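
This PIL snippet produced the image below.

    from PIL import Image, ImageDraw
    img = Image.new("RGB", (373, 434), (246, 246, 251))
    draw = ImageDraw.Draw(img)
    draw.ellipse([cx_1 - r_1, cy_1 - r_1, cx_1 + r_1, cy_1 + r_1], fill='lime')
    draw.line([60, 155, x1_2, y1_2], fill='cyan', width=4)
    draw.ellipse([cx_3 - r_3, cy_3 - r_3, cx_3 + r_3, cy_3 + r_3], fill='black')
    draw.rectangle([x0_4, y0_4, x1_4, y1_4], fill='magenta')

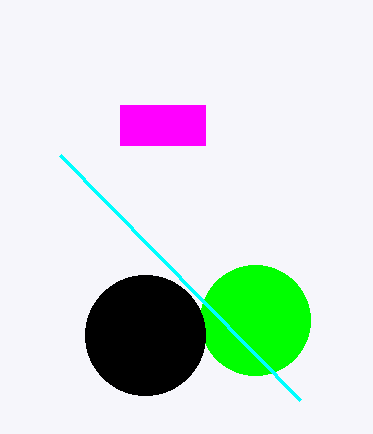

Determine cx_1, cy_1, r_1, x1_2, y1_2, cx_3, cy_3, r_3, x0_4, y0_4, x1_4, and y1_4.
cx_1 = 255; cy_1 = 320; r_1 = 55; x1_2 = 300; y1_2 = 400; cx_3 = 145; cy_3 = 335; r_3 = 60; x0_4 = 120; y0_4 = 105; x1_4 = 205; y1_4 = 145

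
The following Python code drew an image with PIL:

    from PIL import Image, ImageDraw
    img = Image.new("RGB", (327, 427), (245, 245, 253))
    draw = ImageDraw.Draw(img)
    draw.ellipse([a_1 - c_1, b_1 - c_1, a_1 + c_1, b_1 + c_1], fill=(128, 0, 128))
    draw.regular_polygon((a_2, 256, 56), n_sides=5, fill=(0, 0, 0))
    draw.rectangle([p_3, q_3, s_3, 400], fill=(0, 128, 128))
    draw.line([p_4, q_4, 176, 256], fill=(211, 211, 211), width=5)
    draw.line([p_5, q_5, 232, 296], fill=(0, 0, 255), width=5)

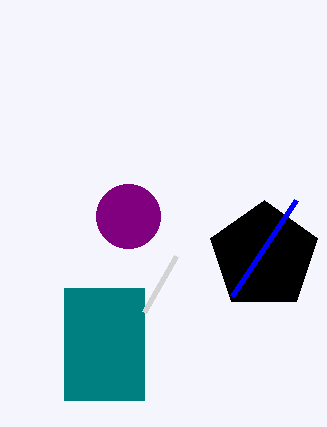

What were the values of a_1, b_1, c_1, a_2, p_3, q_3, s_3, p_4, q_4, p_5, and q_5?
a_1 = 128
b_1 = 216
c_1 = 32
a_2 = 264
p_3 = 64
q_3 = 288
s_3 = 144
p_4 = 144
q_4 = 312
p_5 = 296
q_5 = 200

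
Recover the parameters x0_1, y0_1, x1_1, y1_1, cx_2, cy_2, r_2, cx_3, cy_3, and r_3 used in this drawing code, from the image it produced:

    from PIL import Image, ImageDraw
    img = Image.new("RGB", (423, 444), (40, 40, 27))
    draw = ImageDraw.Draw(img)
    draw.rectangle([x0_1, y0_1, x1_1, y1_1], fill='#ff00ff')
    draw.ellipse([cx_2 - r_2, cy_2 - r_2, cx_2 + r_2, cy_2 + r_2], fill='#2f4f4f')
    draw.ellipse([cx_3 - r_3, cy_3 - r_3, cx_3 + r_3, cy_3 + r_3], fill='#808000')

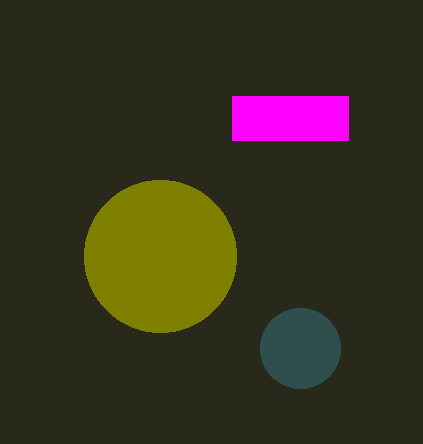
x0_1 = 232, y0_1 = 96, x1_1 = 348, y1_1 = 140, cx_2 = 300, cy_2 = 348, r_2 = 40, cx_3 = 160, cy_3 = 256, r_3 = 76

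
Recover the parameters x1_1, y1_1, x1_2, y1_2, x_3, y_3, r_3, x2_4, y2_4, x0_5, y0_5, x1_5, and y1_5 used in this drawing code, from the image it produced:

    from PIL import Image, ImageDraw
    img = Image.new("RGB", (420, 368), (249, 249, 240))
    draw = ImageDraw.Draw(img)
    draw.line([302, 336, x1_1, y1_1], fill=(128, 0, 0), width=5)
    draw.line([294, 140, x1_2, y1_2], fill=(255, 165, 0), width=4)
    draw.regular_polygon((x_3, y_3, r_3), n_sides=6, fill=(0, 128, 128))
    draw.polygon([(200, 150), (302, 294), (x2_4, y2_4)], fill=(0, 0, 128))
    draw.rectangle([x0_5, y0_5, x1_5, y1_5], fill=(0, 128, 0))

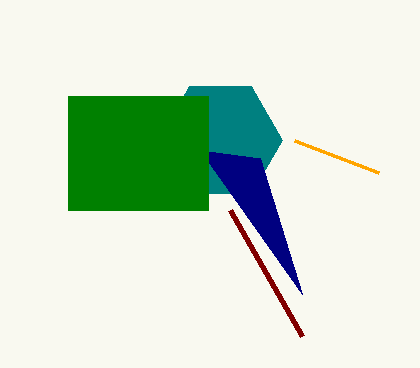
x1_1 = 230
y1_1 = 210
x1_2 = 378
y1_2 = 172
x_3 = 220
y_3 = 140
r_3 = 62
x2_4 = 260
y2_4 = 158
x0_5 = 68
y0_5 = 96
x1_5 = 208
y1_5 = 210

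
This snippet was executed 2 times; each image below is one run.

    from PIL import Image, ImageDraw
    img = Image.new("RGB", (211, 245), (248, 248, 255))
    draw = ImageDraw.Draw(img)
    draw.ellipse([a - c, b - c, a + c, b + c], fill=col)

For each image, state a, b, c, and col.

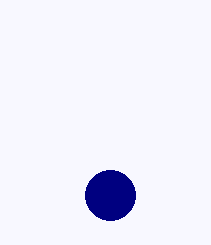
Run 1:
a = 110
b = 195
c = 25
col = 'navy'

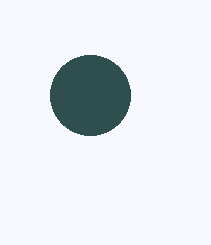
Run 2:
a = 90
b = 95
c = 40
col = 'darkslategray'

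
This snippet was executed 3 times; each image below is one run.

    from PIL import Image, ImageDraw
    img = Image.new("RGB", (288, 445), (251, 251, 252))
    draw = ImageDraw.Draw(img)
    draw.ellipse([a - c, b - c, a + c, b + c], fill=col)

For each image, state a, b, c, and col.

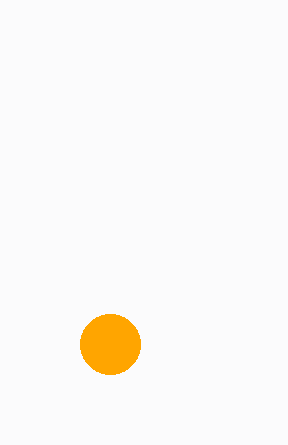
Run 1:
a = 110; b = 344; c = 30; col = 'orange'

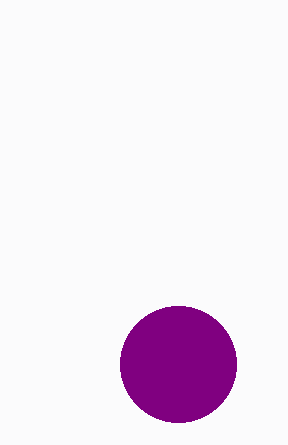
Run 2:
a = 178; b = 364; c = 58; col = 'purple'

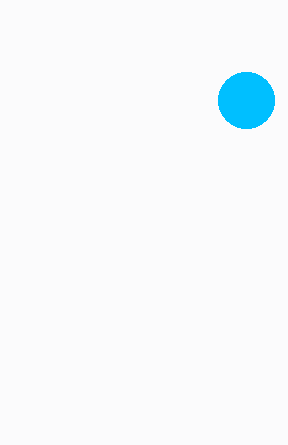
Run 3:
a = 246; b = 100; c = 28; col = 'deepskyblue'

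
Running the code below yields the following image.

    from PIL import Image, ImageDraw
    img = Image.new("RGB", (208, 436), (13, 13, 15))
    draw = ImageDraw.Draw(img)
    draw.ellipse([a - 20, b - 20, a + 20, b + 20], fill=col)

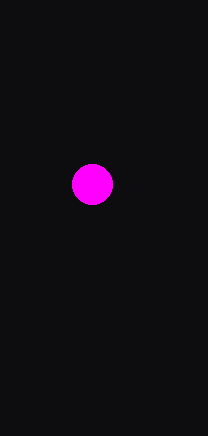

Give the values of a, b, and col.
a = 92, b = 184, col = 'magenta'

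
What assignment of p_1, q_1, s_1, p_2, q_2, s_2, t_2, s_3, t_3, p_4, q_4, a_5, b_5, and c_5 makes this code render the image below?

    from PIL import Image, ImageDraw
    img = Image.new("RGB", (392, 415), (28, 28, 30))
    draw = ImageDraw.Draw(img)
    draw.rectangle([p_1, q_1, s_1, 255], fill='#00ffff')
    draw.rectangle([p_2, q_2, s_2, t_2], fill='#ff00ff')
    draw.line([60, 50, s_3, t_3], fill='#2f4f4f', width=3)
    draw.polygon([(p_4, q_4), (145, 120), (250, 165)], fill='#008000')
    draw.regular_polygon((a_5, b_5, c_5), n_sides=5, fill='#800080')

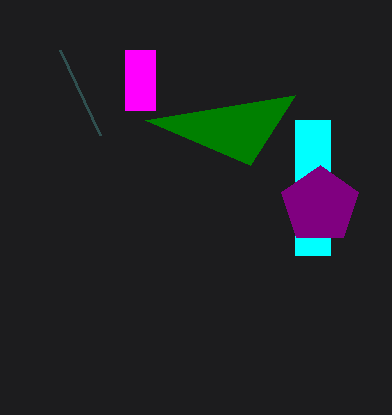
p_1 = 295
q_1 = 120
s_1 = 330
p_2 = 125
q_2 = 50
s_2 = 155
t_2 = 110
s_3 = 100
t_3 = 135
p_4 = 295
q_4 = 95
a_5 = 320
b_5 = 205
c_5 = 40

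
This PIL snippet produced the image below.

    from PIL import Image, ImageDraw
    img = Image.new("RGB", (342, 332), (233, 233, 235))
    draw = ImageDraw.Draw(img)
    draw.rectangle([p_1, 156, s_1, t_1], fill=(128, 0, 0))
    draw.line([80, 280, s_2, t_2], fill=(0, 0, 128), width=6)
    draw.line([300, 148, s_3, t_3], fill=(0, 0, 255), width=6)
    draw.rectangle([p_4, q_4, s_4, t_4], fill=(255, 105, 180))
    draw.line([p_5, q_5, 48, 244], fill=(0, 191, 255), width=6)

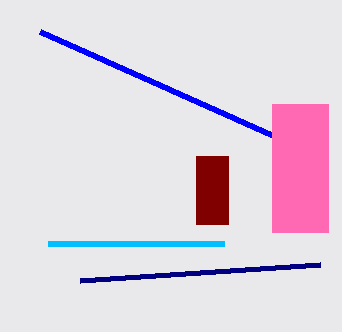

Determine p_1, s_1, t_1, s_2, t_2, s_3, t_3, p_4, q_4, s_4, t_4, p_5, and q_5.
p_1 = 196
s_1 = 228
t_1 = 224
s_2 = 320
t_2 = 264
s_3 = 40
t_3 = 32
p_4 = 272
q_4 = 104
s_4 = 328
t_4 = 232
p_5 = 224
q_5 = 244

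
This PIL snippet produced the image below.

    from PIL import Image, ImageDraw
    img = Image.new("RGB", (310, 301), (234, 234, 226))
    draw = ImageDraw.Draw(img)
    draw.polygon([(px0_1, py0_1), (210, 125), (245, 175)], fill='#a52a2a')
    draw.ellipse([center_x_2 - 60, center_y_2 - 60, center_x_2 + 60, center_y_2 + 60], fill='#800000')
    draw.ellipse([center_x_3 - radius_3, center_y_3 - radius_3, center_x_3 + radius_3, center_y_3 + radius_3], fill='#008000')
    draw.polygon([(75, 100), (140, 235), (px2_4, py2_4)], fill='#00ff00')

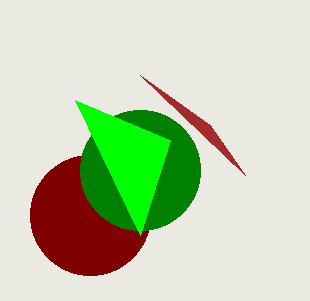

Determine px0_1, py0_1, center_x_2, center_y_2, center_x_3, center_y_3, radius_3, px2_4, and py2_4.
px0_1 = 140, py0_1 = 75, center_x_2 = 90, center_y_2 = 215, center_x_3 = 140, center_y_3 = 170, radius_3 = 60, px2_4 = 170, py2_4 = 140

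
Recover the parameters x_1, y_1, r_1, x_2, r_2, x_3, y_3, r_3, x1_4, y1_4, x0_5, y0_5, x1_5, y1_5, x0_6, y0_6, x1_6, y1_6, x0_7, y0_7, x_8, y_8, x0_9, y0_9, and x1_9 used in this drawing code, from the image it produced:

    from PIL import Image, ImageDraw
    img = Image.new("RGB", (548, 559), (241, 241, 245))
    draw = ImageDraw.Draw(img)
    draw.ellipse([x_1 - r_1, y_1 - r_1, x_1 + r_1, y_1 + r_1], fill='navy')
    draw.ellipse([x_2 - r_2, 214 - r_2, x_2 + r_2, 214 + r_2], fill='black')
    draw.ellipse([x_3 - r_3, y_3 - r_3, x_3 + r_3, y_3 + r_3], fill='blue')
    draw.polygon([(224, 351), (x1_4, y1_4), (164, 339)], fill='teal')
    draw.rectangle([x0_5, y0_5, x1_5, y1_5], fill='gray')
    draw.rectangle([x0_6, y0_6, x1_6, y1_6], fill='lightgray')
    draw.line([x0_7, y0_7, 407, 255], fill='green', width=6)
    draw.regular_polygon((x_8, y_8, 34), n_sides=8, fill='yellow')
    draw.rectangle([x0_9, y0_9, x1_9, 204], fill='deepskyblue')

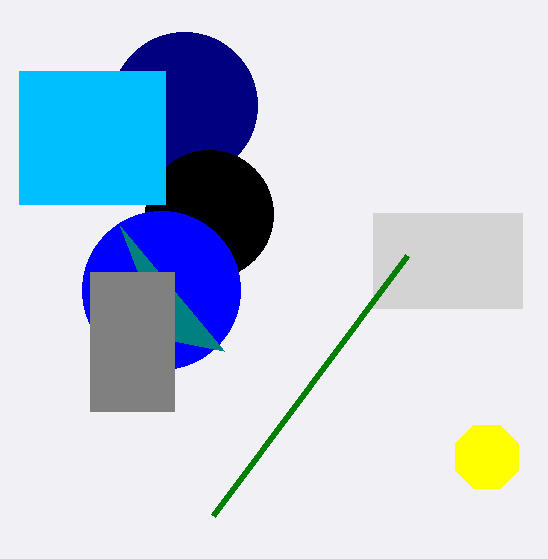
x_1 = 184
y_1 = 105
r_1 = 73
x_2 = 209
r_2 = 64
x_3 = 161
y_3 = 290
r_3 = 79
x1_4 = 120
y1_4 = 226
x0_5 = 90
y0_5 = 272
x1_5 = 174
y1_5 = 411
x0_6 = 373
y0_6 = 213
x1_6 = 522
y1_6 = 308
x0_7 = 213
y0_7 = 515
x_8 = 487
y_8 = 457
x0_9 = 19
y0_9 = 71
x1_9 = 165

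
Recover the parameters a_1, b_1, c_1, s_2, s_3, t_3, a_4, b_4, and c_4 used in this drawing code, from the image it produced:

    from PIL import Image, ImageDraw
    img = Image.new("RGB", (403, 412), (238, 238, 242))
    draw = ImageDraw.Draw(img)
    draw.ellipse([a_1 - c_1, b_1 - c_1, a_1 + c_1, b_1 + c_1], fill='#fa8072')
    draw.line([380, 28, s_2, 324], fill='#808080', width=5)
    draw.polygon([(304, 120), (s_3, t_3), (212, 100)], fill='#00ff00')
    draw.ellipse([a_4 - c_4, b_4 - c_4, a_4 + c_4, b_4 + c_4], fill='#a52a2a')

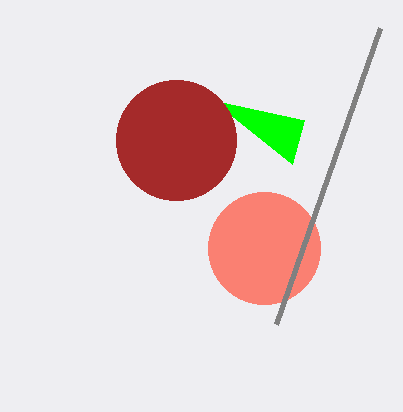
a_1 = 264; b_1 = 248; c_1 = 56; s_2 = 276; s_3 = 292; t_3 = 164; a_4 = 176; b_4 = 140; c_4 = 60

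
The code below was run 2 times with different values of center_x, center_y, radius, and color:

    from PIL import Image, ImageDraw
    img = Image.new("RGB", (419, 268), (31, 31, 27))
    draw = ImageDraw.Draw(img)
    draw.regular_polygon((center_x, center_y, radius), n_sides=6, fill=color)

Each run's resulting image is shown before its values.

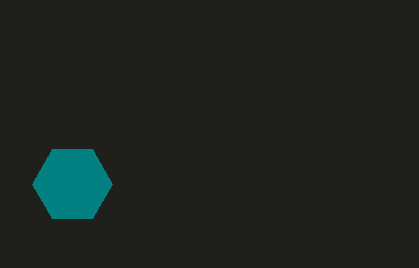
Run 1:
center_x = 72, center_y = 184, radius = 40, color = 'teal'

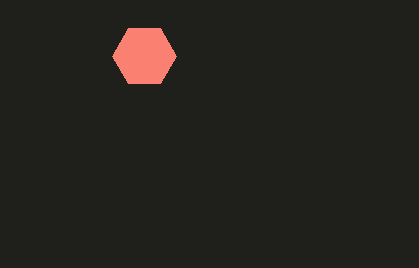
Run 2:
center_x = 144
center_y = 56
radius = 32
color = 'salmon'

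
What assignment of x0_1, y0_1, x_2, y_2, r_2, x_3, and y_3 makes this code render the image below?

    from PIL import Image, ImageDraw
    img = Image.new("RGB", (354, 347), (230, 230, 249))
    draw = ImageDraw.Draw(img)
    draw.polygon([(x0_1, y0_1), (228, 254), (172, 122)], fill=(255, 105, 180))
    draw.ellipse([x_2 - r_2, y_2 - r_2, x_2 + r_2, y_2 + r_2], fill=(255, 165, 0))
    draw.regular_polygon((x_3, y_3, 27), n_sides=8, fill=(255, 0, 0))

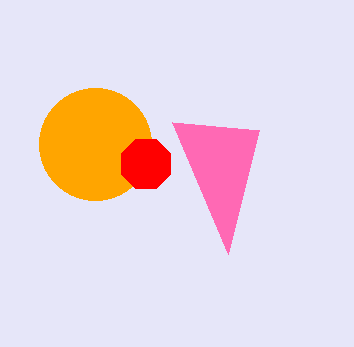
x0_1 = 259, y0_1 = 130, x_2 = 95, y_2 = 144, r_2 = 56, x_3 = 146, y_3 = 164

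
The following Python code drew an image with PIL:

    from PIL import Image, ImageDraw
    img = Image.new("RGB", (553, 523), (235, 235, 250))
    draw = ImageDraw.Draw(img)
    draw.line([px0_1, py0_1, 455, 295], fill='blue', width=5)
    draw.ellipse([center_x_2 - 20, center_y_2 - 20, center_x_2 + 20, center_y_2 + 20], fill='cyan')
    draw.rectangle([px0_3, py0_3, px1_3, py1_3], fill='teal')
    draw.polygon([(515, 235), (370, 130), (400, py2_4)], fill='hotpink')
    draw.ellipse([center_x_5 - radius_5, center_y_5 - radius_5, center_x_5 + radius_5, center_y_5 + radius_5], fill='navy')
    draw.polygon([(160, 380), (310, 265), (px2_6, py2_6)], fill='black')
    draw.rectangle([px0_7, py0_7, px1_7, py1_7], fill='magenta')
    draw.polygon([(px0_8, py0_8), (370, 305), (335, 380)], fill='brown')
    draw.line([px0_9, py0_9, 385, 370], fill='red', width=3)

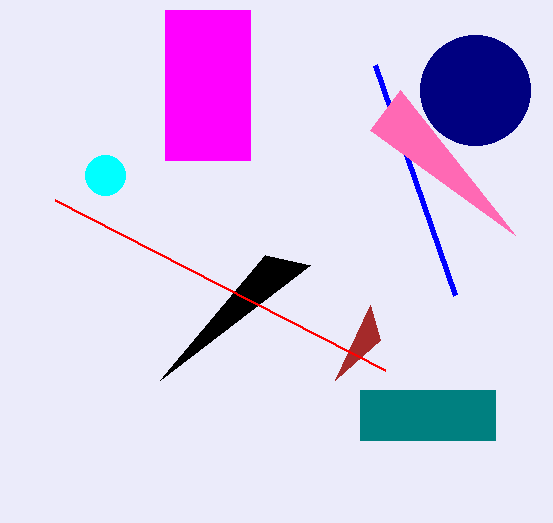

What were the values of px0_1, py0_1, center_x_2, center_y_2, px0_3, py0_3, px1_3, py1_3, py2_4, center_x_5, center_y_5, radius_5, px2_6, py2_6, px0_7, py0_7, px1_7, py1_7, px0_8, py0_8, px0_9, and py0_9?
px0_1 = 375; py0_1 = 65; center_x_2 = 105; center_y_2 = 175; px0_3 = 360; py0_3 = 390; px1_3 = 495; py1_3 = 440; py2_4 = 90; center_x_5 = 475; center_y_5 = 90; radius_5 = 55; px2_6 = 265; py2_6 = 255; px0_7 = 165; py0_7 = 10; px1_7 = 250; py1_7 = 160; px0_8 = 380; py0_8 = 340; px0_9 = 55; py0_9 = 200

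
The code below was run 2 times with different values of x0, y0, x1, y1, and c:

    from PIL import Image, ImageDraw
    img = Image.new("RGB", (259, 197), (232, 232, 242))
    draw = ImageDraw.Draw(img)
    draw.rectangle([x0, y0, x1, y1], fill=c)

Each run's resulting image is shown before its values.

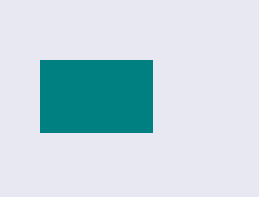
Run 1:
x0 = 40, y0 = 60, x1 = 152, y1 = 132, c = 'teal'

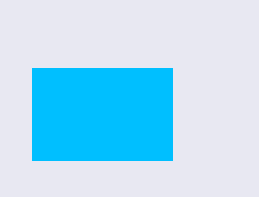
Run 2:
x0 = 32
y0 = 68
x1 = 172
y1 = 160
c = 'deepskyblue'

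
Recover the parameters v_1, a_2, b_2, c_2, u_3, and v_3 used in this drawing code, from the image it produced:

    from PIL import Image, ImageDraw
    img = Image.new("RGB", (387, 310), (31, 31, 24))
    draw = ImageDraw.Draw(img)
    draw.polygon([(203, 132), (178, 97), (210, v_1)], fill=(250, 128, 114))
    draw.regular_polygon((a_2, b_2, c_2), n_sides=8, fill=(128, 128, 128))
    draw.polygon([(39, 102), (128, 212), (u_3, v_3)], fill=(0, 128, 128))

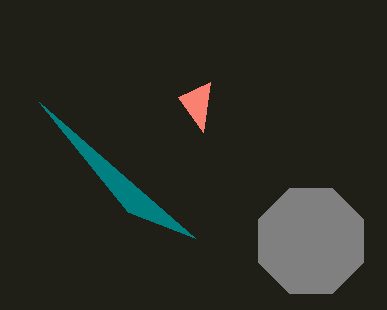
v_1 = 82; a_2 = 311; b_2 = 241; c_2 = 57; u_3 = 195; v_3 = 238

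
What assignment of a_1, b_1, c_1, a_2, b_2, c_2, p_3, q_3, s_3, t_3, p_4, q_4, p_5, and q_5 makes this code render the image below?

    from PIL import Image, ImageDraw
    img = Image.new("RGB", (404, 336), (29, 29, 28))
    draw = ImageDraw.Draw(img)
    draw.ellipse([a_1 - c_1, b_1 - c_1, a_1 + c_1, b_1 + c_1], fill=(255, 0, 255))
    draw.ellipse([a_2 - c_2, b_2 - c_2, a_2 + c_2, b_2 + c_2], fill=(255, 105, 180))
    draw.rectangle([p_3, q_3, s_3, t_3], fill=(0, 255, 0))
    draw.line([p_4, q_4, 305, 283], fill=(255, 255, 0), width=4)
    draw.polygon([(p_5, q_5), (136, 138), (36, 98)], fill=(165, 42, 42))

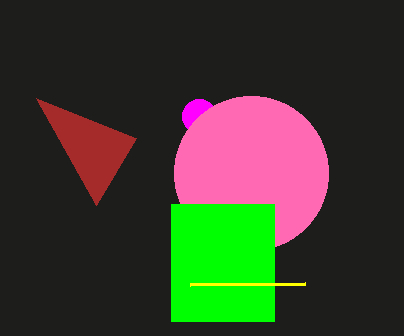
a_1 = 199
b_1 = 116
c_1 = 17
a_2 = 251
b_2 = 173
c_2 = 77
p_3 = 171
q_3 = 204
s_3 = 274
t_3 = 321
p_4 = 190
q_4 = 284
p_5 = 96
q_5 = 205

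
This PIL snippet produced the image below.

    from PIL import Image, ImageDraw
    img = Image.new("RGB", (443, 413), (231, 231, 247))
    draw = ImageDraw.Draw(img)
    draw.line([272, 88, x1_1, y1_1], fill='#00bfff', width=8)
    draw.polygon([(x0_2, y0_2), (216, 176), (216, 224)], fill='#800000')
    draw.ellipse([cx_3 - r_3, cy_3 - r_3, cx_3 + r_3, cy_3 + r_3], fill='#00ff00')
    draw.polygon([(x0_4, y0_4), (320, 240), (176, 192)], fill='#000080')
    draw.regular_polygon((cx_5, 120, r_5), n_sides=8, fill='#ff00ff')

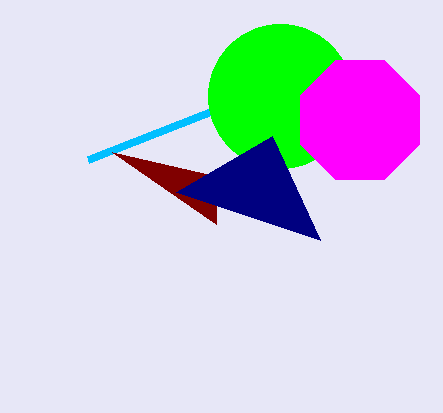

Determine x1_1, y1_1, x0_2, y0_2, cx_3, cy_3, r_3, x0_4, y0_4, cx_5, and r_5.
x1_1 = 88; y1_1 = 160; x0_2 = 112; y0_2 = 152; cx_3 = 280; cy_3 = 96; r_3 = 72; x0_4 = 272; y0_4 = 136; cx_5 = 360; r_5 = 64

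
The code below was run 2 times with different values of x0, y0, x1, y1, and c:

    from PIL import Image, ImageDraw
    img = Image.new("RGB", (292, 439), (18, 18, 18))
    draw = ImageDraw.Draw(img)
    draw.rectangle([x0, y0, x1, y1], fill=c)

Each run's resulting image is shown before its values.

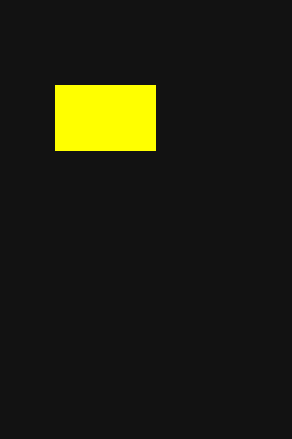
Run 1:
x0 = 55, y0 = 85, x1 = 155, y1 = 150, c = 'yellow'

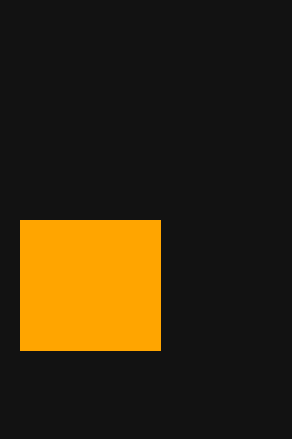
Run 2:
x0 = 20, y0 = 220, x1 = 160, y1 = 350, c = 'orange'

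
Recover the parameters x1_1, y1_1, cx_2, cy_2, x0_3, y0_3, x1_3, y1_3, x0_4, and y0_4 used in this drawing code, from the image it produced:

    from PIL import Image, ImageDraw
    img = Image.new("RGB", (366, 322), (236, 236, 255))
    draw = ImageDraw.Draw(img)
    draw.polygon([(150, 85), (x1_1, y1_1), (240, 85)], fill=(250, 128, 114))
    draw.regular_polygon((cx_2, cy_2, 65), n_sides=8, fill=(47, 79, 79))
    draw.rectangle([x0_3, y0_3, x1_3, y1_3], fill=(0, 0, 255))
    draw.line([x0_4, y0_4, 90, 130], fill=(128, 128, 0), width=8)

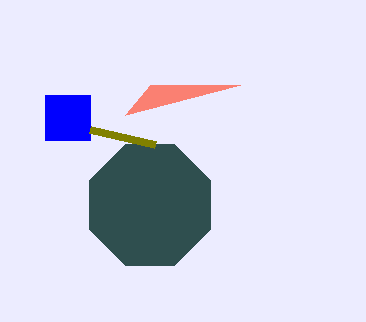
x1_1 = 125
y1_1 = 115
cx_2 = 150
cy_2 = 205
x0_3 = 45
y0_3 = 95
x1_3 = 90
y1_3 = 140
x0_4 = 155
y0_4 = 145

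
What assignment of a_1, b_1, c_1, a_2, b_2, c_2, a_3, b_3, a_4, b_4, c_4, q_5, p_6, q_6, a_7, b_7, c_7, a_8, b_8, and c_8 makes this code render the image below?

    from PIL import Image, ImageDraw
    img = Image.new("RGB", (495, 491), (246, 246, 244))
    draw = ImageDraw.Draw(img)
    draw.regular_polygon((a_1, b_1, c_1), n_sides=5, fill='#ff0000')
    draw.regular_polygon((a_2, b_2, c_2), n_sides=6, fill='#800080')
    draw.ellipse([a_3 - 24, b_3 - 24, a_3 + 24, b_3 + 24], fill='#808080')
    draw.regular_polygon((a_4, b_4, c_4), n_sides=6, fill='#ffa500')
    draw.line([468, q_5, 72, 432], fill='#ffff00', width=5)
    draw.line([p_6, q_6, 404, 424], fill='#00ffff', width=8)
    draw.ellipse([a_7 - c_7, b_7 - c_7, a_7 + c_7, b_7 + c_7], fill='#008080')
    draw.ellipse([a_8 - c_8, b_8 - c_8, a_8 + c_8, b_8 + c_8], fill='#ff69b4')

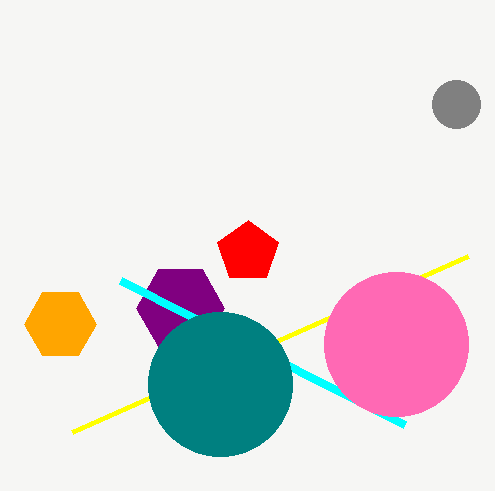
a_1 = 248; b_1 = 252; c_1 = 32; a_2 = 180; b_2 = 308; c_2 = 44; a_3 = 456; b_3 = 104; a_4 = 60; b_4 = 324; c_4 = 36; q_5 = 256; p_6 = 120; q_6 = 280; a_7 = 220; b_7 = 384; c_7 = 72; a_8 = 396; b_8 = 344; c_8 = 72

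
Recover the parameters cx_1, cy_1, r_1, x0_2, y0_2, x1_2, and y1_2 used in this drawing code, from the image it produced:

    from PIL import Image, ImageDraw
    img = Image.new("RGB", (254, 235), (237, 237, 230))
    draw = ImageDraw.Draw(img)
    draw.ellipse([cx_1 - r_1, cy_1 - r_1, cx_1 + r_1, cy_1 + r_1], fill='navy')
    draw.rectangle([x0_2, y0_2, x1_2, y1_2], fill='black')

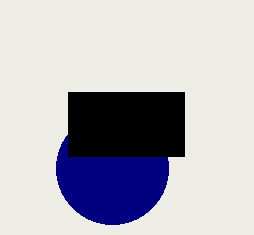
cx_1 = 112; cy_1 = 168; r_1 = 56; x0_2 = 68; y0_2 = 92; x1_2 = 184; y1_2 = 156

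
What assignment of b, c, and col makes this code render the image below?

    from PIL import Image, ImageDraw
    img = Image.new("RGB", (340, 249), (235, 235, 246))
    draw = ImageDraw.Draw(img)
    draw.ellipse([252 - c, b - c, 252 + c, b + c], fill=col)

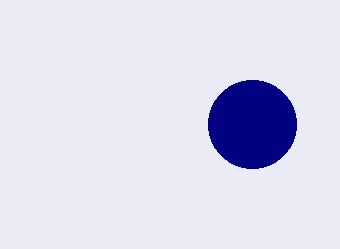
b = 124
c = 44
col = 'navy'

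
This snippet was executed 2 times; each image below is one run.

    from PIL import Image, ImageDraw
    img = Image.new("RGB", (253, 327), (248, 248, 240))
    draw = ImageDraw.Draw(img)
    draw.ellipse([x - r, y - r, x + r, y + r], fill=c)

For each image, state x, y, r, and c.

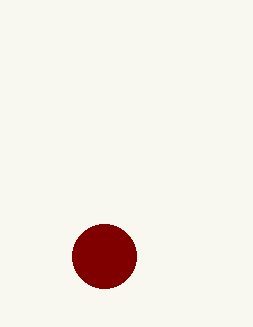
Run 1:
x = 104; y = 256; r = 32; c = 'maroon'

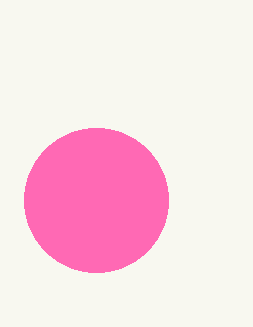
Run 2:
x = 96; y = 200; r = 72; c = 'hotpink'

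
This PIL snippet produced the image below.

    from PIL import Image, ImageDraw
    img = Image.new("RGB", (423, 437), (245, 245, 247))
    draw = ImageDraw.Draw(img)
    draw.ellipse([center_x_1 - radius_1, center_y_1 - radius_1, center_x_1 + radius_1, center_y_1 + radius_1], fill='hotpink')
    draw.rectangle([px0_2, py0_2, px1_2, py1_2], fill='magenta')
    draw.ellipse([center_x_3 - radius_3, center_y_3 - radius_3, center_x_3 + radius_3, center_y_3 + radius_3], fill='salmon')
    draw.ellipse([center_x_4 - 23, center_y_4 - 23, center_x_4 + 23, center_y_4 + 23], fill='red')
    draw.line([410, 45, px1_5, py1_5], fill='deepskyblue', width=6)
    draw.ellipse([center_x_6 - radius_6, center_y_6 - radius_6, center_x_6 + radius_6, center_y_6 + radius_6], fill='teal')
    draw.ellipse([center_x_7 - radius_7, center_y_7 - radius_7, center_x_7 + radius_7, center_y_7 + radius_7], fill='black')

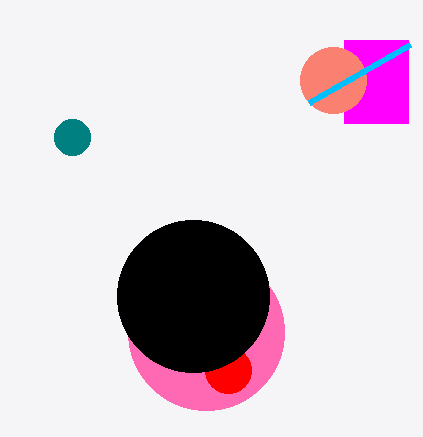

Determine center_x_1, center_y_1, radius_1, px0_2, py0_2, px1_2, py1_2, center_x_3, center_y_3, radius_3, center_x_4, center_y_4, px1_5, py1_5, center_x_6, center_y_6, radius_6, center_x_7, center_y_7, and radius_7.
center_x_1 = 206; center_y_1 = 332; radius_1 = 78; px0_2 = 344; py0_2 = 40; px1_2 = 408; py1_2 = 123; center_x_3 = 333; center_y_3 = 80; radius_3 = 33; center_x_4 = 228; center_y_4 = 370; px1_5 = 309; py1_5 = 103; center_x_6 = 72; center_y_6 = 137; radius_6 = 18; center_x_7 = 193; center_y_7 = 296; radius_7 = 76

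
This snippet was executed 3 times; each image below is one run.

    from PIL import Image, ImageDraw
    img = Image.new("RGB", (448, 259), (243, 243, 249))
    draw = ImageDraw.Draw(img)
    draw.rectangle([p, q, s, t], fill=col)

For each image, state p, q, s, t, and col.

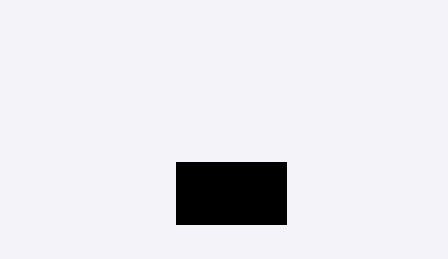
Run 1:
p = 176
q = 162
s = 286
t = 224
col = 'black'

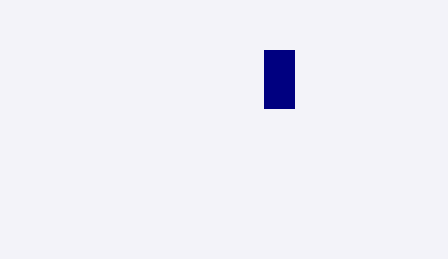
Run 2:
p = 264; q = 50; s = 294; t = 108; col = 'navy'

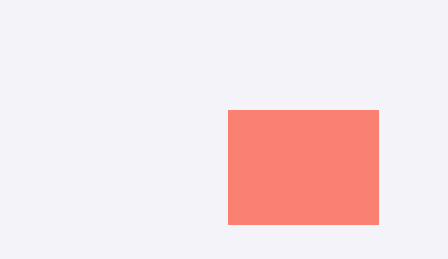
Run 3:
p = 228; q = 110; s = 378; t = 224; col = 'salmon'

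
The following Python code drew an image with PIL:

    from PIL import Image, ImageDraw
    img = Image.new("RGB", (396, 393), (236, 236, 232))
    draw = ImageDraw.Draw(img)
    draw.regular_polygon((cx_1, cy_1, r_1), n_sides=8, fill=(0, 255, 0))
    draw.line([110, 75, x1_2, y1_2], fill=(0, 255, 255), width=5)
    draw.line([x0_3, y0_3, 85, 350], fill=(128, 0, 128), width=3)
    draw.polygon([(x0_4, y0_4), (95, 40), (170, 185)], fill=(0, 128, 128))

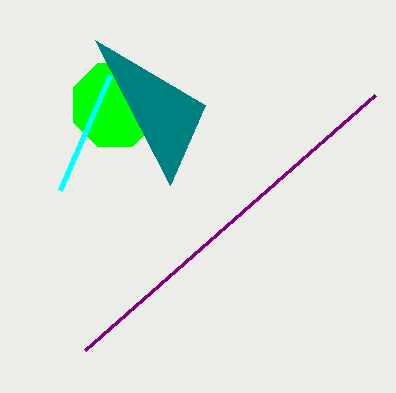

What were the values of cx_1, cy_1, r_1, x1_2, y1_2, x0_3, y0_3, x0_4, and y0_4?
cx_1 = 115
cy_1 = 105
r_1 = 45
x1_2 = 60
y1_2 = 190
x0_3 = 375
y0_3 = 95
x0_4 = 205
y0_4 = 105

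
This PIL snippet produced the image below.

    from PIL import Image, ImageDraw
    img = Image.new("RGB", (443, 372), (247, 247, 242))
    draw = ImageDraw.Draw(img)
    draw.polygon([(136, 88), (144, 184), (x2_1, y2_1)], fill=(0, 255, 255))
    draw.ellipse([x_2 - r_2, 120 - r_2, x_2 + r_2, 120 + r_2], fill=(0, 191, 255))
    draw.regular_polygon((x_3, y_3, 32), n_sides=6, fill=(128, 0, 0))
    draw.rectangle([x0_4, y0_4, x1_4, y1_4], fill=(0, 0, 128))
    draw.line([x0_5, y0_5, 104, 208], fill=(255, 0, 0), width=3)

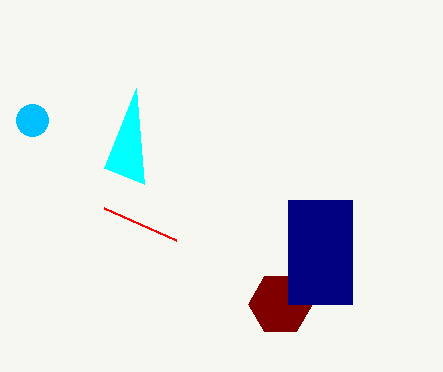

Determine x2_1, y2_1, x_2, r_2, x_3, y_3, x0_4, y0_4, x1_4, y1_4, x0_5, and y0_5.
x2_1 = 104, y2_1 = 168, x_2 = 32, r_2 = 16, x_3 = 280, y_3 = 304, x0_4 = 288, y0_4 = 200, x1_4 = 352, y1_4 = 304, x0_5 = 176, y0_5 = 240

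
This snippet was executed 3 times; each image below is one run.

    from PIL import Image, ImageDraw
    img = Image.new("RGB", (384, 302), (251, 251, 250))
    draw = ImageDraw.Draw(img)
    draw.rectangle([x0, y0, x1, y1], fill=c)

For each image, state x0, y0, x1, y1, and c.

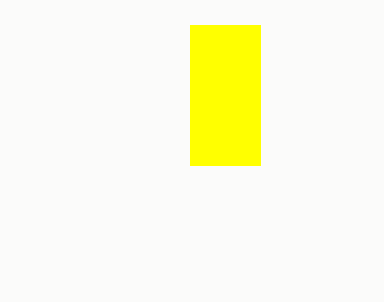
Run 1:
x0 = 190, y0 = 25, x1 = 260, y1 = 165, c = 'yellow'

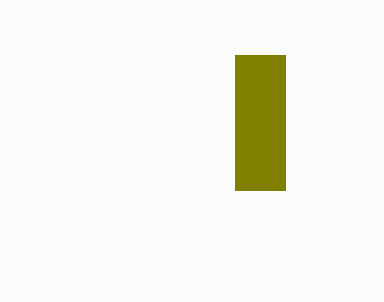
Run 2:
x0 = 235; y0 = 55; x1 = 285; y1 = 190; c = 'olive'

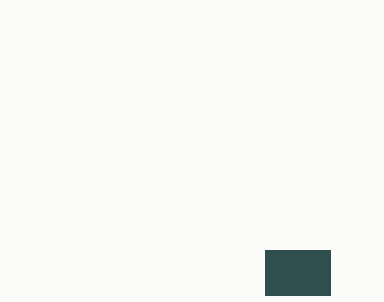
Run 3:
x0 = 265
y0 = 250
x1 = 330
y1 = 295
c = 'darkslategray'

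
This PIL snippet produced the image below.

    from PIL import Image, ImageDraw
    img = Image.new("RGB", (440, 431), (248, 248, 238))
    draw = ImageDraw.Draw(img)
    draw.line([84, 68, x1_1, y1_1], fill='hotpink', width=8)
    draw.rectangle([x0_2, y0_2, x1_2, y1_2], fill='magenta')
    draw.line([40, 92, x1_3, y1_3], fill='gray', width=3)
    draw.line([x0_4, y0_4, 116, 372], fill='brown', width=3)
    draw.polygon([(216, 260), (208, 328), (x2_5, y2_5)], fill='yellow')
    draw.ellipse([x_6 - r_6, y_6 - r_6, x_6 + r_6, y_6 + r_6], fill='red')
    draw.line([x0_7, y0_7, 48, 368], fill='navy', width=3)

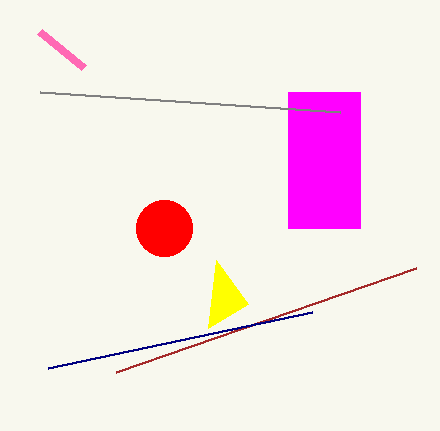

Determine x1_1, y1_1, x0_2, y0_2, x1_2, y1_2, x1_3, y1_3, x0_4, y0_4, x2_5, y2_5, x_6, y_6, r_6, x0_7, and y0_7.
x1_1 = 40
y1_1 = 32
x0_2 = 288
y0_2 = 92
x1_2 = 360
y1_2 = 228
x1_3 = 340
y1_3 = 112
x0_4 = 416
y0_4 = 268
x2_5 = 248
y2_5 = 304
x_6 = 164
y_6 = 228
r_6 = 28
x0_7 = 312
y0_7 = 312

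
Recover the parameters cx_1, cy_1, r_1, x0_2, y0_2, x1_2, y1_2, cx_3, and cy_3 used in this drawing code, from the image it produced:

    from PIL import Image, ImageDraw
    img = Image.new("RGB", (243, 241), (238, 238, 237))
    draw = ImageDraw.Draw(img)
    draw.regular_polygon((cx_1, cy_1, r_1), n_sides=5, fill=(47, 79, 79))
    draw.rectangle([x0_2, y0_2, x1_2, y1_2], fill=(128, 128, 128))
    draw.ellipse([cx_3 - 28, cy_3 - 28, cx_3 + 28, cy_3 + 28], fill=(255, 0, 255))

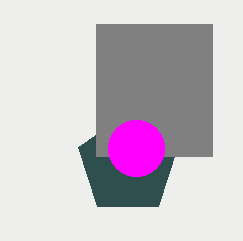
cx_1 = 128
cy_1 = 164
r_1 = 52
x0_2 = 96
y0_2 = 24
x1_2 = 212
y1_2 = 156
cx_3 = 136
cy_3 = 148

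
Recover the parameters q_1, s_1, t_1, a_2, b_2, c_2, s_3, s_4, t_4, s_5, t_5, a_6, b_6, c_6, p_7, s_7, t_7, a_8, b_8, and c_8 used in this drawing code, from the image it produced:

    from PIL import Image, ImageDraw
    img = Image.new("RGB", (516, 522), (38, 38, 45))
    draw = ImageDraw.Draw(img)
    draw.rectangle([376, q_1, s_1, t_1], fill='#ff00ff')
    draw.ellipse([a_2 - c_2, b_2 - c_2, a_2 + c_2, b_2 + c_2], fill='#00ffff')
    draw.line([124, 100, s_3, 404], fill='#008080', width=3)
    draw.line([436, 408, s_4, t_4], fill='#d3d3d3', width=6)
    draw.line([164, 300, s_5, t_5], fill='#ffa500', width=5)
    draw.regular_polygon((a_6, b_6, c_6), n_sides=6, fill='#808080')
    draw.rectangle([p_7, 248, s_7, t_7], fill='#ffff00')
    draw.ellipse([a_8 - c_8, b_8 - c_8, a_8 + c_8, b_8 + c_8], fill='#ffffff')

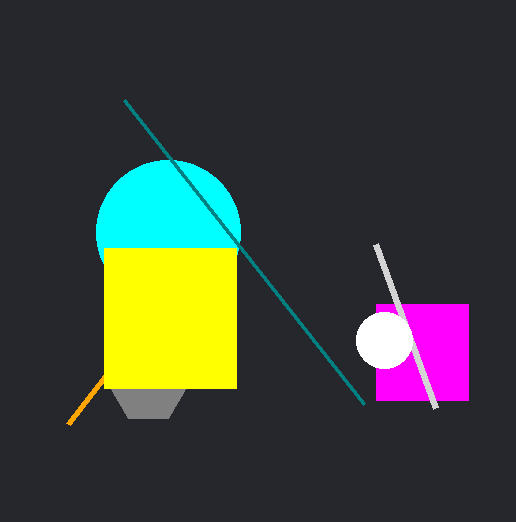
q_1 = 304; s_1 = 468; t_1 = 400; a_2 = 168; b_2 = 232; c_2 = 72; s_3 = 364; s_4 = 376; t_4 = 244; s_5 = 68; t_5 = 424; a_6 = 148; b_6 = 384; c_6 = 40; p_7 = 104; s_7 = 236; t_7 = 388; a_8 = 384; b_8 = 340; c_8 = 28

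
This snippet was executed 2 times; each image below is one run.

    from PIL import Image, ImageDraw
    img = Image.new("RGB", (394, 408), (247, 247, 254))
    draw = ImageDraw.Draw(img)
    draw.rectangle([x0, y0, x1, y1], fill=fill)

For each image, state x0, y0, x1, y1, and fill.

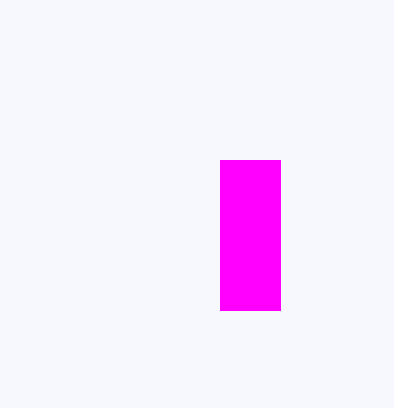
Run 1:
x0 = 220, y0 = 160, x1 = 280, y1 = 310, fill = 'magenta'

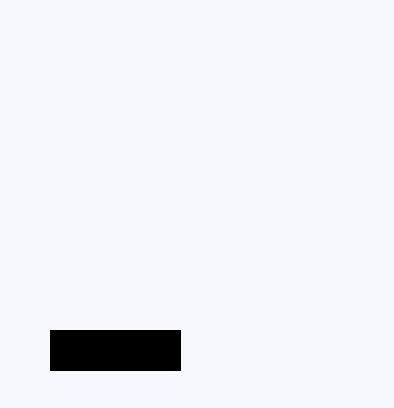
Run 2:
x0 = 50; y0 = 330; x1 = 180; y1 = 370; fill = 'black'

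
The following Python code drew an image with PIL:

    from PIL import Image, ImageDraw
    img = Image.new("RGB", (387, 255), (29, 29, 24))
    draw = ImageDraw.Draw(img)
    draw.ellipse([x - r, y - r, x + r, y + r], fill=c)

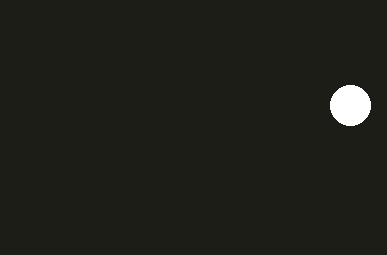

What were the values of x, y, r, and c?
x = 350; y = 105; r = 20; c = 'white'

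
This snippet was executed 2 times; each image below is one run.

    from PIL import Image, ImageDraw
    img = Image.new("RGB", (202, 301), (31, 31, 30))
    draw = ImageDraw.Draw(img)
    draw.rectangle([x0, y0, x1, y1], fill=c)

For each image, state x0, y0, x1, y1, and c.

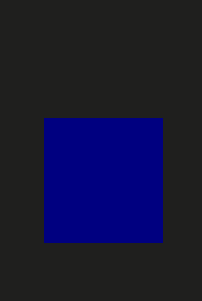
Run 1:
x0 = 44; y0 = 118; x1 = 162; y1 = 242; c = 'navy'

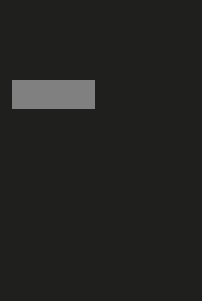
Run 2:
x0 = 12; y0 = 80; x1 = 94; y1 = 108; c = 'gray'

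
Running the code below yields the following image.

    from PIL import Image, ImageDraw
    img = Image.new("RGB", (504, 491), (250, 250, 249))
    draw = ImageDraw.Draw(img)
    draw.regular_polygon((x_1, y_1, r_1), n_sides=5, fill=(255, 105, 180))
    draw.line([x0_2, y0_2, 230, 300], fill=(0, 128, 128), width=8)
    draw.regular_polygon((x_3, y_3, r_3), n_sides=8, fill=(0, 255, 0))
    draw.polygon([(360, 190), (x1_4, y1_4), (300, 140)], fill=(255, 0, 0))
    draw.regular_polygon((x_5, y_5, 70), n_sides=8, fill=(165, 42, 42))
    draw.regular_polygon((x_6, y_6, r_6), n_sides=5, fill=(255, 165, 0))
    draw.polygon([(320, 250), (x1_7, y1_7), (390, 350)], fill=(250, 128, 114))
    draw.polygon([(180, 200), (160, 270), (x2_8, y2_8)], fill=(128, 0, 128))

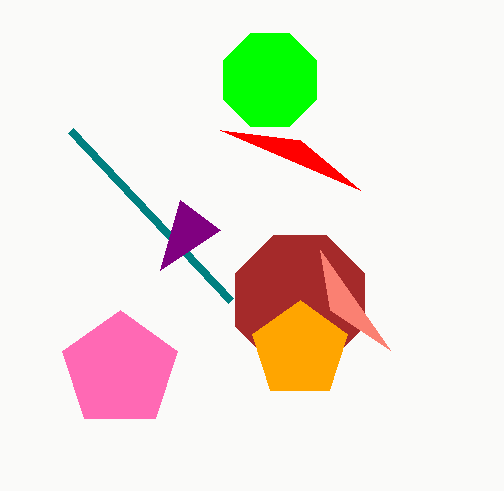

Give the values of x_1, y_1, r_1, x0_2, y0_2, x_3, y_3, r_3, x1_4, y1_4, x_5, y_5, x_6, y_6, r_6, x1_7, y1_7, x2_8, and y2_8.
x_1 = 120, y_1 = 370, r_1 = 60, x0_2 = 70, y0_2 = 130, x_3 = 270, y_3 = 80, r_3 = 50, x1_4 = 220, y1_4 = 130, x_5 = 300, y_5 = 300, x_6 = 300, y_6 = 350, r_6 = 50, x1_7 = 330, y1_7 = 310, x2_8 = 220, y2_8 = 230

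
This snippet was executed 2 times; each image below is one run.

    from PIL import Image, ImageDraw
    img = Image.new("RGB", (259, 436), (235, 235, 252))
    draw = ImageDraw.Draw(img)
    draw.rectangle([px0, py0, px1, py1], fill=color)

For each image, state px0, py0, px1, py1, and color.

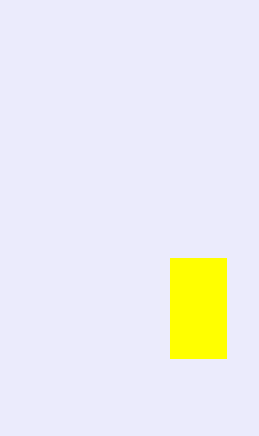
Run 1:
px0 = 170; py0 = 258; px1 = 226; py1 = 358; color = 'yellow'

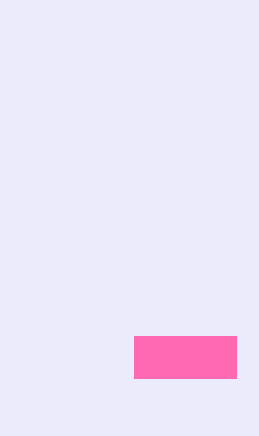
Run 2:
px0 = 134
py0 = 336
px1 = 236
py1 = 378
color = 'hotpink'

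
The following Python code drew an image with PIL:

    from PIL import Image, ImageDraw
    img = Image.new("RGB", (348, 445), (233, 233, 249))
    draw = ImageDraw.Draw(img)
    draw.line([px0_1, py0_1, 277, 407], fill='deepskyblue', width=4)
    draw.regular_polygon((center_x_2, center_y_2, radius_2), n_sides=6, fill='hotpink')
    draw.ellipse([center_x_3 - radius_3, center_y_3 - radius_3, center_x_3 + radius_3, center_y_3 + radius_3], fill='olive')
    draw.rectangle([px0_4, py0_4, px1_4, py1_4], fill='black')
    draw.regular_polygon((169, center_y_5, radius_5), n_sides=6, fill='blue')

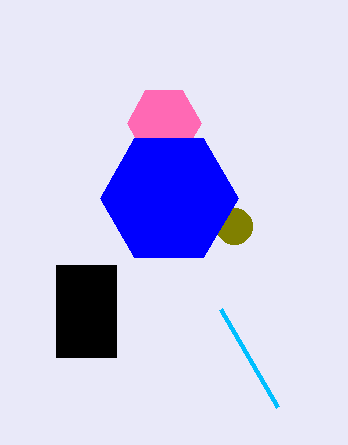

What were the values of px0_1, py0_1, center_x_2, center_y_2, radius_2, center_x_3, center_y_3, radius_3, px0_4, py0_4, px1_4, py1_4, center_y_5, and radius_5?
px0_1 = 220
py0_1 = 309
center_x_2 = 164
center_y_2 = 123
radius_2 = 37
center_x_3 = 234
center_y_3 = 226
radius_3 = 18
px0_4 = 56
py0_4 = 265
px1_4 = 116
py1_4 = 357
center_y_5 = 198
radius_5 = 69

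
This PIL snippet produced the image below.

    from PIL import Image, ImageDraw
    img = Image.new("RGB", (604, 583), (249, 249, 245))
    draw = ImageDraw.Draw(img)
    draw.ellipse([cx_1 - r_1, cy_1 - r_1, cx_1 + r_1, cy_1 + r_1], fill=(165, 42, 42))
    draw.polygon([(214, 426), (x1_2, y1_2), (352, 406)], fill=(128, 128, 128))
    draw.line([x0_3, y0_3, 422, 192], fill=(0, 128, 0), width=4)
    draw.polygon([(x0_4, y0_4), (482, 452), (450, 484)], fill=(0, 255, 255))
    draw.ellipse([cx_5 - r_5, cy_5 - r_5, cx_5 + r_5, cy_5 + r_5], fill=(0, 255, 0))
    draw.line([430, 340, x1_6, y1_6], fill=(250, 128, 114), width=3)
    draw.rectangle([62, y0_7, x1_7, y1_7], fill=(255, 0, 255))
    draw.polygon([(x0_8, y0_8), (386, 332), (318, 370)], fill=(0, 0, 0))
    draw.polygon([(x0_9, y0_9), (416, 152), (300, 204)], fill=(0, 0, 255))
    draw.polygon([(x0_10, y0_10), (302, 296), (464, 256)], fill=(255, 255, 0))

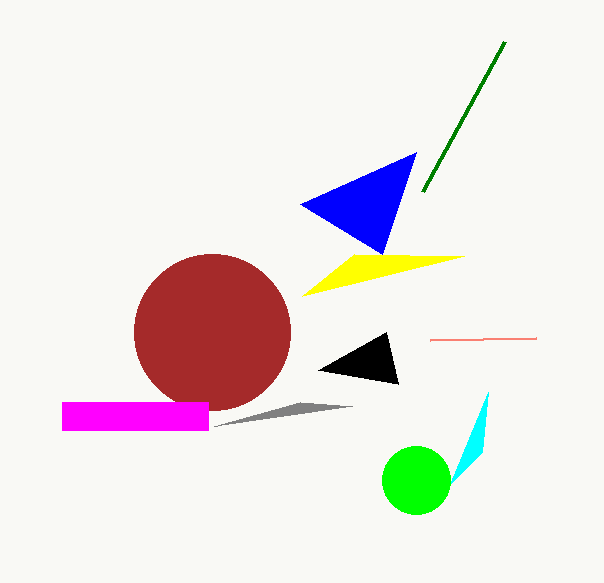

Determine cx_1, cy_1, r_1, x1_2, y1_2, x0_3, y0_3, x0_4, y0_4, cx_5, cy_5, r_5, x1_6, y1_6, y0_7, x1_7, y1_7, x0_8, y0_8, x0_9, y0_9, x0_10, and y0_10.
cx_1 = 212
cy_1 = 332
r_1 = 78
x1_2 = 300
y1_2 = 402
x0_3 = 504
y0_3 = 42
x0_4 = 488
y0_4 = 392
cx_5 = 416
cy_5 = 480
r_5 = 34
x1_6 = 536
y1_6 = 338
y0_7 = 402
x1_7 = 208
y1_7 = 430
x0_8 = 398
y0_8 = 384
x0_9 = 382
y0_9 = 254
x0_10 = 354
y0_10 = 254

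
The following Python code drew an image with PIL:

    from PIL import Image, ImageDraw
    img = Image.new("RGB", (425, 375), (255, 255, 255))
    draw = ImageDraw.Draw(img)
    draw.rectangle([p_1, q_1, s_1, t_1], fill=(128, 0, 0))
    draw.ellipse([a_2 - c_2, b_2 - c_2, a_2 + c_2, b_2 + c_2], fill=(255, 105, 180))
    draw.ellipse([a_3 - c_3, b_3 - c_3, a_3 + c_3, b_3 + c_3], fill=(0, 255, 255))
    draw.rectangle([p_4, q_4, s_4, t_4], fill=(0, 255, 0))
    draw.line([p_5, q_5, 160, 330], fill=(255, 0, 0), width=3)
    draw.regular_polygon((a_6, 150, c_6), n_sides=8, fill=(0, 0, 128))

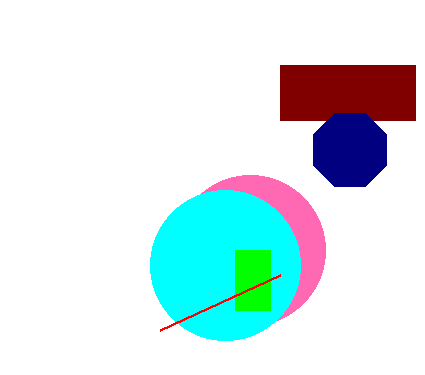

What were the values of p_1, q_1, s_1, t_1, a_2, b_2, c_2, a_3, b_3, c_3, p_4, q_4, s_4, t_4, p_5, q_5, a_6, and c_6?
p_1 = 280
q_1 = 65
s_1 = 415
t_1 = 120
a_2 = 250
b_2 = 250
c_2 = 75
a_3 = 225
b_3 = 265
c_3 = 75
p_4 = 235
q_4 = 250
s_4 = 270
t_4 = 310
p_5 = 280
q_5 = 275
a_6 = 350
c_6 = 40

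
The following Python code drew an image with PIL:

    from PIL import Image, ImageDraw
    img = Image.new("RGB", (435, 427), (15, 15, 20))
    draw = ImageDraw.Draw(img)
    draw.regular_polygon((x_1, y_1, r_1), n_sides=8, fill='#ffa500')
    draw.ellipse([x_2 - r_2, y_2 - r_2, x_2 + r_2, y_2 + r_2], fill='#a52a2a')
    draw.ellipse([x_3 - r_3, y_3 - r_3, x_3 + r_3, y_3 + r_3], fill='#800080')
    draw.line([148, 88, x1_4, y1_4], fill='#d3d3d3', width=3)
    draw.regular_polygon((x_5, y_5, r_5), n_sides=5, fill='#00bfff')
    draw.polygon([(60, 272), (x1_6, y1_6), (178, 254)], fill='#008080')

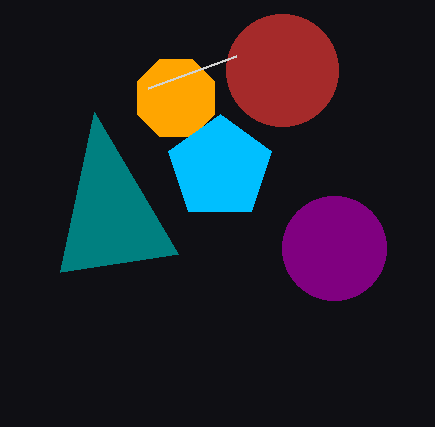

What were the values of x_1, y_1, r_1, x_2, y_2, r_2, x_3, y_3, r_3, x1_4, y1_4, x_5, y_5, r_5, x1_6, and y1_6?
x_1 = 176; y_1 = 98; r_1 = 42; x_2 = 282; y_2 = 70; r_2 = 56; x_3 = 334; y_3 = 248; r_3 = 52; x1_4 = 236; y1_4 = 56; x_5 = 220; y_5 = 168; r_5 = 54; x1_6 = 94; y1_6 = 112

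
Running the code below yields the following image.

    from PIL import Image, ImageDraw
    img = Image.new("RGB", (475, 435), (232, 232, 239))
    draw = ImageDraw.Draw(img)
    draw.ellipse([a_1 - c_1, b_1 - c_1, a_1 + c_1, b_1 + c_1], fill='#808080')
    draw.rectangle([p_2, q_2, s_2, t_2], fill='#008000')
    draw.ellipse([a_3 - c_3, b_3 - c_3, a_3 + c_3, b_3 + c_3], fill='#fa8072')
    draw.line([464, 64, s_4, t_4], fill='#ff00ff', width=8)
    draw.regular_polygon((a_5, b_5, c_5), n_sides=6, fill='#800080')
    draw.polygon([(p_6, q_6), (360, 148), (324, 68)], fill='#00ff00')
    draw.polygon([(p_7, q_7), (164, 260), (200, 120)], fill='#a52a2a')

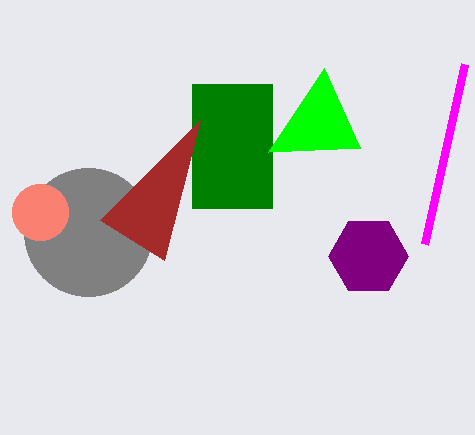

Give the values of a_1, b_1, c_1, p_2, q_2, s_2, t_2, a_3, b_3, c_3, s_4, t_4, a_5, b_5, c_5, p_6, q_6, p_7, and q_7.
a_1 = 88
b_1 = 232
c_1 = 64
p_2 = 192
q_2 = 84
s_2 = 272
t_2 = 208
a_3 = 40
b_3 = 212
c_3 = 28
s_4 = 424
t_4 = 244
a_5 = 368
b_5 = 256
c_5 = 40
p_6 = 268
q_6 = 152
p_7 = 100
q_7 = 220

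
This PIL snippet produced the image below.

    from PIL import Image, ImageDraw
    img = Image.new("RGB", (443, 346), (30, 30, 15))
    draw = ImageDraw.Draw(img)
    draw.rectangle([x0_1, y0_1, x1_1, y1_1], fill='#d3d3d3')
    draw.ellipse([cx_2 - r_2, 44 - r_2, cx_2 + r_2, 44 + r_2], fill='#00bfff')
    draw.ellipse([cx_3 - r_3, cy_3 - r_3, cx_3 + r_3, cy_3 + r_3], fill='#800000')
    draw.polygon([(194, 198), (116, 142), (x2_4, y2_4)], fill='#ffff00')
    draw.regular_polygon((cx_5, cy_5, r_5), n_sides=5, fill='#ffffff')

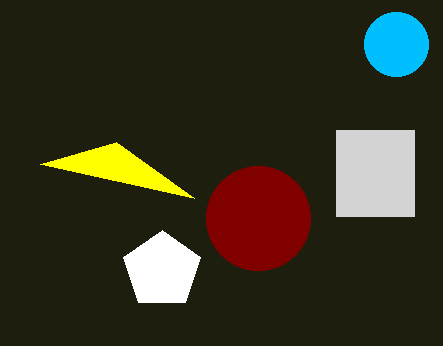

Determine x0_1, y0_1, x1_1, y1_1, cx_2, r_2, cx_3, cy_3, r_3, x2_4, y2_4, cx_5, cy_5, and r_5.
x0_1 = 336; y0_1 = 130; x1_1 = 414; y1_1 = 216; cx_2 = 396; r_2 = 32; cx_3 = 258; cy_3 = 218; r_3 = 52; x2_4 = 40; y2_4 = 164; cx_5 = 162; cy_5 = 270; r_5 = 40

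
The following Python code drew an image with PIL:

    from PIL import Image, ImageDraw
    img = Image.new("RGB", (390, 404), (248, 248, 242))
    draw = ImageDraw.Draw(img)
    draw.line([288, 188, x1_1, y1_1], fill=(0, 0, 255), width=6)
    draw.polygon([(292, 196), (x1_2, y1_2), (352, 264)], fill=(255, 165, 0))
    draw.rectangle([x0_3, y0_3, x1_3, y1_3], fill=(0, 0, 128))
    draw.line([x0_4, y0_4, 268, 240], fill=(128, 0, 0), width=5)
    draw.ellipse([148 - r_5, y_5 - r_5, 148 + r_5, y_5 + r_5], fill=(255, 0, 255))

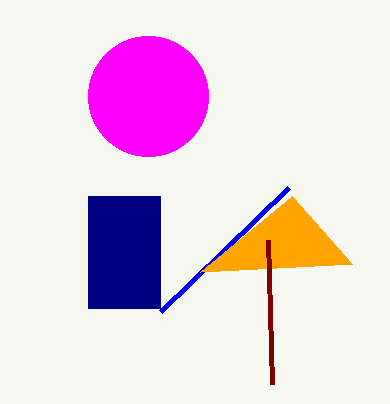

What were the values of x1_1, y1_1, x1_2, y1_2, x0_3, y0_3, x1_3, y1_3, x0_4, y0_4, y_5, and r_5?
x1_1 = 160, y1_1 = 312, x1_2 = 200, y1_2 = 272, x0_3 = 88, y0_3 = 196, x1_3 = 160, y1_3 = 308, x0_4 = 272, y0_4 = 384, y_5 = 96, r_5 = 60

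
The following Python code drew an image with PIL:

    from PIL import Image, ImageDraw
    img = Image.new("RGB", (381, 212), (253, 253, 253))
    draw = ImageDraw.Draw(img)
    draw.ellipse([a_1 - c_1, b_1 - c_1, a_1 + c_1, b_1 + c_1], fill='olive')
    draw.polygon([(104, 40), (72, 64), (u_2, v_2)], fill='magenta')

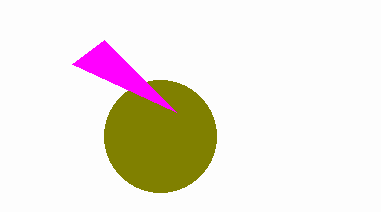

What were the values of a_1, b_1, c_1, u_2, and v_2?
a_1 = 160
b_1 = 136
c_1 = 56
u_2 = 176
v_2 = 112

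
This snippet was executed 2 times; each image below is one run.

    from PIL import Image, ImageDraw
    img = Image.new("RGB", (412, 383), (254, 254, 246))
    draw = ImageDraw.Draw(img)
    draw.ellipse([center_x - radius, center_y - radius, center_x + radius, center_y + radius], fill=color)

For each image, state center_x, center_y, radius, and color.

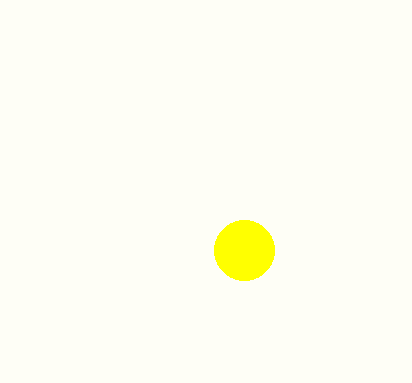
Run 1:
center_x = 244
center_y = 250
radius = 30
color = 'yellow'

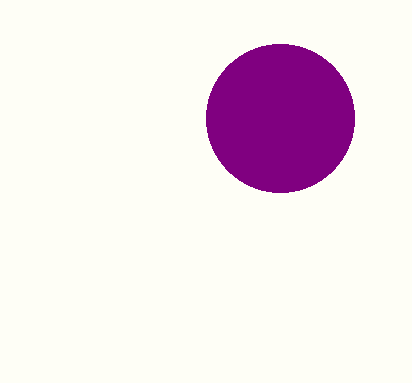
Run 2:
center_x = 280, center_y = 118, radius = 74, color = 'purple'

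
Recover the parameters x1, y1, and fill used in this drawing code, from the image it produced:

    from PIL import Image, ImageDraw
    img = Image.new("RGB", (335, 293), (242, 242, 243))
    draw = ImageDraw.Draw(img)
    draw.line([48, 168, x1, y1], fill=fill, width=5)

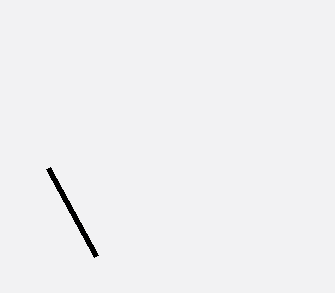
x1 = 96; y1 = 256; fill = 'black'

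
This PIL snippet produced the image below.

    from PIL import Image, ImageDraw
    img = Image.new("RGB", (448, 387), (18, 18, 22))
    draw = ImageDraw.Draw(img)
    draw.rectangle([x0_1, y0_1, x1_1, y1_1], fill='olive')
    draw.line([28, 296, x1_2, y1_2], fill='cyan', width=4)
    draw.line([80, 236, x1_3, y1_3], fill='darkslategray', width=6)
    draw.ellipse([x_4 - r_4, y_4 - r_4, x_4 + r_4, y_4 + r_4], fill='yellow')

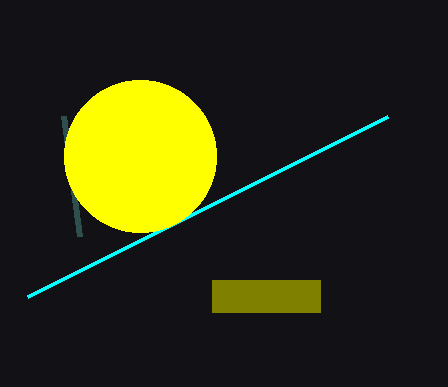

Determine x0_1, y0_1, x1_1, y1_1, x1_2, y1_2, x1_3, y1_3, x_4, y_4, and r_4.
x0_1 = 212
y0_1 = 280
x1_1 = 320
y1_1 = 312
x1_2 = 388
y1_2 = 116
x1_3 = 64
y1_3 = 116
x_4 = 140
y_4 = 156
r_4 = 76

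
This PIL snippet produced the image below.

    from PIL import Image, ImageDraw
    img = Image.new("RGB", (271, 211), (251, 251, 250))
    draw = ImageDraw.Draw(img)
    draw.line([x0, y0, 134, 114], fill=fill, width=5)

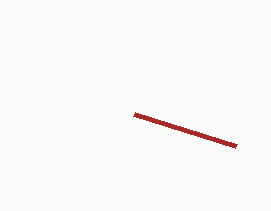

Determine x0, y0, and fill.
x0 = 236
y0 = 146
fill = 'brown'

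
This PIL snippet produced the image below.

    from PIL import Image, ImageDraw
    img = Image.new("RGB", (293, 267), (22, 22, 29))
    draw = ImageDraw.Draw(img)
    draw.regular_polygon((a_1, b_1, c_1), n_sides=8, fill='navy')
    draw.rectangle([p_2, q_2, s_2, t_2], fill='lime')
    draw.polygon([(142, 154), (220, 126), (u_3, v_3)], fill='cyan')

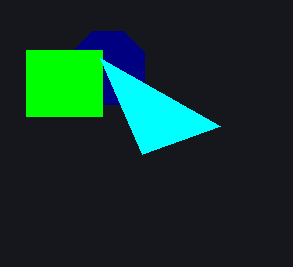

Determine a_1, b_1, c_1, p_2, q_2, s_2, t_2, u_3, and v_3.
a_1 = 108, b_1 = 68, c_1 = 40, p_2 = 26, q_2 = 50, s_2 = 102, t_2 = 116, u_3 = 100, v_3 = 58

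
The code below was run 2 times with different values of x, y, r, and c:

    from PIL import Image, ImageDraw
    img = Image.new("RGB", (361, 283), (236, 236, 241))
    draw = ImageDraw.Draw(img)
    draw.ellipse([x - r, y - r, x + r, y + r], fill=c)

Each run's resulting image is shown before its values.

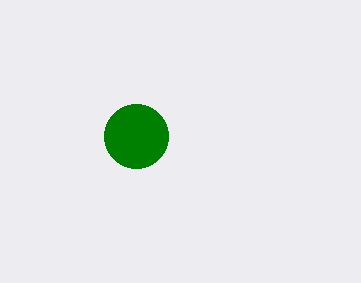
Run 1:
x = 136; y = 136; r = 32; c = 'green'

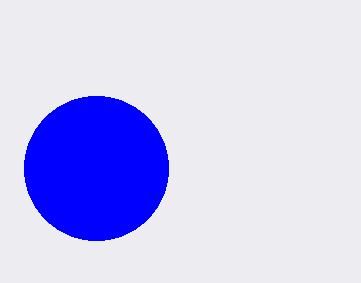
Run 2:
x = 96; y = 168; r = 72; c = 'blue'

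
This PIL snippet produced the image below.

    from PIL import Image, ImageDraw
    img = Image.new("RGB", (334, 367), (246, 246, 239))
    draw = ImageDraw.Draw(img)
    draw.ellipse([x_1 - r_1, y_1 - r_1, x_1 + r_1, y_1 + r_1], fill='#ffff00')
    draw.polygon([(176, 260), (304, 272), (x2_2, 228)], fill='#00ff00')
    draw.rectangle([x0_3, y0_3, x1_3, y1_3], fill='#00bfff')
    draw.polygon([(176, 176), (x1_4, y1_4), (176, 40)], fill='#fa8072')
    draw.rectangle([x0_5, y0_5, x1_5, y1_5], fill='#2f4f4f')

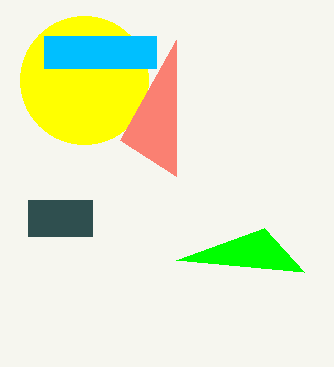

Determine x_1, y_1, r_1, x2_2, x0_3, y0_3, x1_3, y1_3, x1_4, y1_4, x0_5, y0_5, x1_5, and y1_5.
x_1 = 84, y_1 = 80, r_1 = 64, x2_2 = 264, x0_3 = 44, y0_3 = 36, x1_3 = 156, y1_3 = 68, x1_4 = 120, y1_4 = 140, x0_5 = 28, y0_5 = 200, x1_5 = 92, y1_5 = 236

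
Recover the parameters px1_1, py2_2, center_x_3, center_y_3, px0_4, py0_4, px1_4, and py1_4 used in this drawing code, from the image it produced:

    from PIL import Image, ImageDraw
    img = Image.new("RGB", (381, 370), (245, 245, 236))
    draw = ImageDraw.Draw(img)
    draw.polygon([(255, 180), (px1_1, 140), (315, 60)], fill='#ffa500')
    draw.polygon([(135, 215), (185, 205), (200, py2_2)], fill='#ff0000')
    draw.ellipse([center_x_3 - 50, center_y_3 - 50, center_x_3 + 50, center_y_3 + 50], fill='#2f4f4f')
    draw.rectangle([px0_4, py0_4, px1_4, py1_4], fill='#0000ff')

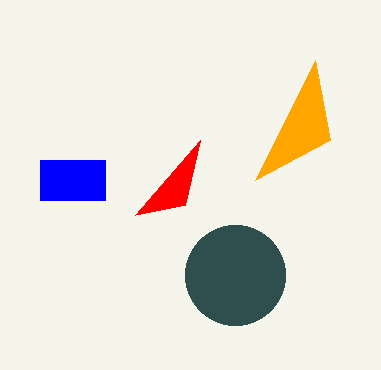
px1_1 = 330; py2_2 = 140; center_x_3 = 235; center_y_3 = 275; px0_4 = 40; py0_4 = 160; px1_4 = 105; py1_4 = 200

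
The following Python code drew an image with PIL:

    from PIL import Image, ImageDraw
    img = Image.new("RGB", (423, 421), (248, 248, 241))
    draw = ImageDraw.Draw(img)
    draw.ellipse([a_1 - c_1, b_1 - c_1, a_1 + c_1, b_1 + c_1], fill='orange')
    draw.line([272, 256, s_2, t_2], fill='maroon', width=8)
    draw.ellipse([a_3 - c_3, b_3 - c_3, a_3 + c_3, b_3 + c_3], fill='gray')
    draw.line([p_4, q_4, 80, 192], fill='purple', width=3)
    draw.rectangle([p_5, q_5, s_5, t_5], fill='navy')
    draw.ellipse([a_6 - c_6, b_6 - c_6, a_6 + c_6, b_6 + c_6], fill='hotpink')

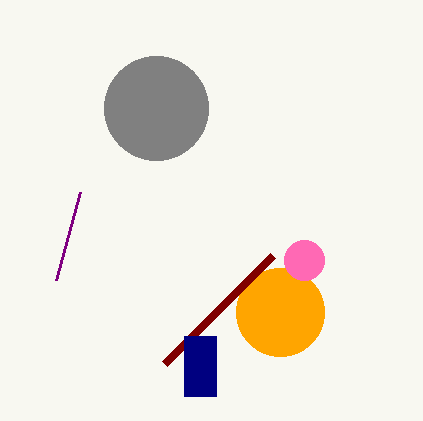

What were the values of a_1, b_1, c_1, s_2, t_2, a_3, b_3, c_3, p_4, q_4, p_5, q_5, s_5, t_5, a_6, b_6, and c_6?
a_1 = 280, b_1 = 312, c_1 = 44, s_2 = 164, t_2 = 364, a_3 = 156, b_3 = 108, c_3 = 52, p_4 = 56, q_4 = 280, p_5 = 184, q_5 = 336, s_5 = 216, t_5 = 396, a_6 = 304, b_6 = 260, c_6 = 20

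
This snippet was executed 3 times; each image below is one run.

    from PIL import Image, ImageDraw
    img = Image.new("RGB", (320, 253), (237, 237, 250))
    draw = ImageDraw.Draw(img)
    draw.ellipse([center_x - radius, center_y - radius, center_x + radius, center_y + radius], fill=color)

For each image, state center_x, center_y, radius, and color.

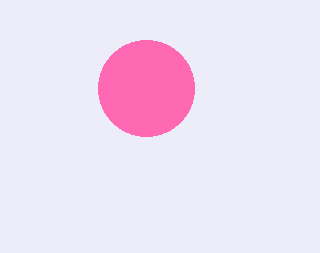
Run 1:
center_x = 146; center_y = 88; radius = 48; color = 'hotpink'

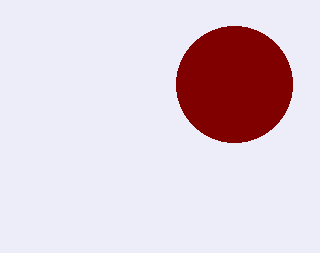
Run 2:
center_x = 234, center_y = 84, radius = 58, color = 'maroon'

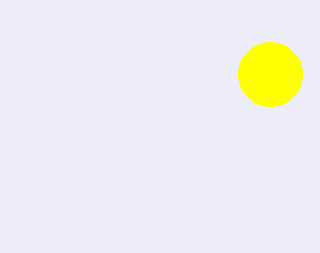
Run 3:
center_x = 270
center_y = 74
radius = 32
color = 'yellow'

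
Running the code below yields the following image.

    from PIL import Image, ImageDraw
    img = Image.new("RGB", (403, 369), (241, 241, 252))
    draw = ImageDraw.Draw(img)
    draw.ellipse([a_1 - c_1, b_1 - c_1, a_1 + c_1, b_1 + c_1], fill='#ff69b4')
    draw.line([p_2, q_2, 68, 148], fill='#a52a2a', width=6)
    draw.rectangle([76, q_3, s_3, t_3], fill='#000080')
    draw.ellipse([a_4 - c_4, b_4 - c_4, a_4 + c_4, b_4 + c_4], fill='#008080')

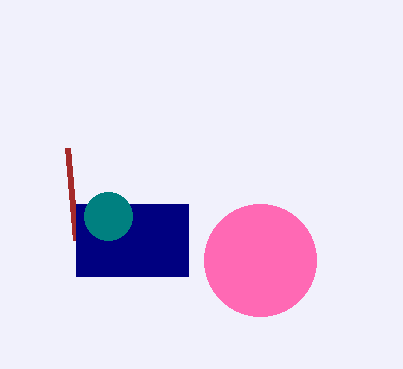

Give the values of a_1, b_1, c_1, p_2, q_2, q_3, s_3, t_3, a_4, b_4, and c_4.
a_1 = 260
b_1 = 260
c_1 = 56
p_2 = 76
q_2 = 240
q_3 = 204
s_3 = 188
t_3 = 276
a_4 = 108
b_4 = 216
c_4 = 24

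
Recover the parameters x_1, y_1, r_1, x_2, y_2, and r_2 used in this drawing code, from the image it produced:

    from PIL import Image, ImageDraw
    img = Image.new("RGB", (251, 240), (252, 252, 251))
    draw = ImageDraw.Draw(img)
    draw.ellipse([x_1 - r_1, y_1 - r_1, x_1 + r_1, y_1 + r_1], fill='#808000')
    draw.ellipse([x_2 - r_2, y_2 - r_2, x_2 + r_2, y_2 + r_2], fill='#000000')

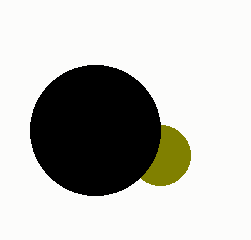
x_1 = 160
y_1 = 155
r_1 = 30
x_2 = 95
y_2 = 130
r_2 = 65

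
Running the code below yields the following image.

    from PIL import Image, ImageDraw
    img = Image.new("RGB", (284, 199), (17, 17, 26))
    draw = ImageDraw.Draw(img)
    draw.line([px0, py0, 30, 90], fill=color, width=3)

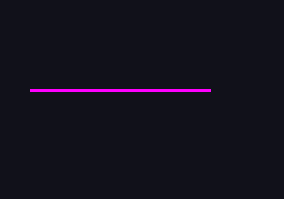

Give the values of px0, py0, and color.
px0 = 210; py0 = 90; color = 'magenta'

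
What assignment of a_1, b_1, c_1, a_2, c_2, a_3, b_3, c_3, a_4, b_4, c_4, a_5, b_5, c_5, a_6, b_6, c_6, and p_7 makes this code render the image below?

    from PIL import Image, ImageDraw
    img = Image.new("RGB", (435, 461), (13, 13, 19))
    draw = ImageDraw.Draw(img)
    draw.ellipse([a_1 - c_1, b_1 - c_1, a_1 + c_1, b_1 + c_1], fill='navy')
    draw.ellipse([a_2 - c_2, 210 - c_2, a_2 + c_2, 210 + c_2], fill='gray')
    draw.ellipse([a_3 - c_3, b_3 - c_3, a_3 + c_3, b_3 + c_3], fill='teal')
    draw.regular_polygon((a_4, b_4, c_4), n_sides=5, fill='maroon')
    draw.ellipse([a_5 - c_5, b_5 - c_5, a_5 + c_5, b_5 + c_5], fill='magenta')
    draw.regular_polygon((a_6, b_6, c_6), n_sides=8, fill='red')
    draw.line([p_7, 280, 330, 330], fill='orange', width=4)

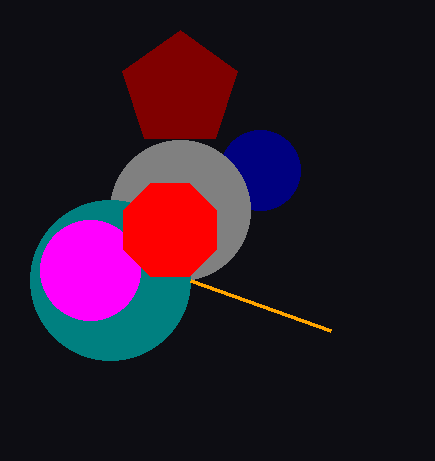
a_1 = 260, b_1 = 170, c_1 = 40, a_2 = 180, c_2 = 70, a_3 = 110, b_3 = 280, c_3 = 80, a_4 = 180, b_4 = 90, c_4 = 60, a_5 = 90, b_5 = 270, c_5 = 50, a_6 = 170, b_6 = 230, c_6 = 50, p_7 = 190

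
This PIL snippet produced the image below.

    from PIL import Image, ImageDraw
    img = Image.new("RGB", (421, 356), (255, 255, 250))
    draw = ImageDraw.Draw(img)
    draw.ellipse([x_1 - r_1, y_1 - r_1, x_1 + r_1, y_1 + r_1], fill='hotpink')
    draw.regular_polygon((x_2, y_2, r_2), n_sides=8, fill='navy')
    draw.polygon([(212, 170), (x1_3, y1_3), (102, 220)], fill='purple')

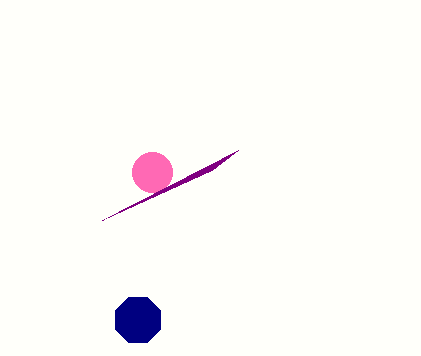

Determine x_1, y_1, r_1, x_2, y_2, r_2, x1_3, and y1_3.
x_1 = 152, y_1 = 172, r_1 = 20, x_2 = 138, y_2 = 320, r_2 = 24, x1_3 = 238, y1_3 = 150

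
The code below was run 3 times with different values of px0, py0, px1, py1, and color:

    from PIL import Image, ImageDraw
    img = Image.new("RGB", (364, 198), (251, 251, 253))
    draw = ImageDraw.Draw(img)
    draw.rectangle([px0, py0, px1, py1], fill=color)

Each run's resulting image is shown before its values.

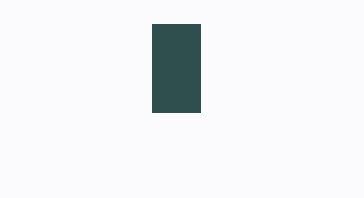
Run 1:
px0 = 152
py0 = 24
px1 = 200
py1 = 112
color = 'darkslategray'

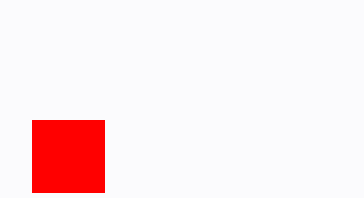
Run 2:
px0 = 32; py0 = 120; px1 = 104; py1 = 192; color = 'red'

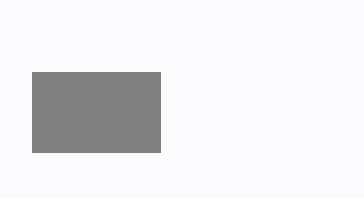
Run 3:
px0 = 32
py0 = 72
px1 = 160
py1 = 152
color = 'gray'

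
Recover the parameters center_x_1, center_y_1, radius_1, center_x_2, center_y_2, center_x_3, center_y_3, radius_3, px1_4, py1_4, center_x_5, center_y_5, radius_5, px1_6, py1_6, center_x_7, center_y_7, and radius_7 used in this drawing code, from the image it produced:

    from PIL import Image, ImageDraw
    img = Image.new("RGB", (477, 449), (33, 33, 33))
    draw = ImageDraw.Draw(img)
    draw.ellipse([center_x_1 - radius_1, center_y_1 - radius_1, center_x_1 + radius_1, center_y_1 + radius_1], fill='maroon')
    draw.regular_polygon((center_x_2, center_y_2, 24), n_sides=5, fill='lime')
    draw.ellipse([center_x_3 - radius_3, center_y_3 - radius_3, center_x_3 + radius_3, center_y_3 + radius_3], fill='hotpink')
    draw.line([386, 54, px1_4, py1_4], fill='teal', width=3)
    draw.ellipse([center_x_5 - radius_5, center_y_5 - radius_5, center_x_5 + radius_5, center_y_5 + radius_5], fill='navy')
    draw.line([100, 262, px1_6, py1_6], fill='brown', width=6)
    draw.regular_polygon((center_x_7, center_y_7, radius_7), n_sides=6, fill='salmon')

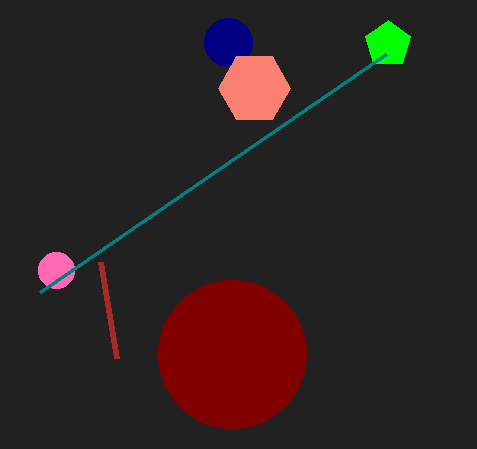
center_x_1 = 232; center_y_1 = 354; radius_1 = 74; center_x_2 = 388; center_y_2 = 44; center_x_3 = 56; center_y_3 = 270; radius_3 = 18; px1_4 = 40; py1_4 = 292; center_x_5 = 228; center_y_5 = 42; radius_5 = 24; px1_6 = 116; py1_6 = 358; center_x_7 = 254; center_y_7 = 88; radius_7 = 36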